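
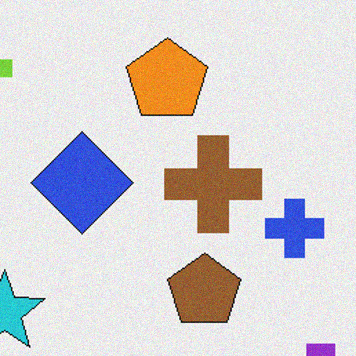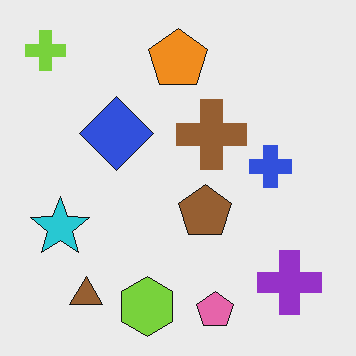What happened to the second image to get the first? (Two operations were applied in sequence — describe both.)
The first image is the second cropped slightly and scaled back up, then degraded with light additive noise.

The visible shapes are larger and the field of view is narrower; shapes near the original edges may be partly or wholly outside the frame — a crop-and-rescale. Random speckle covers the whole image, including the flat background.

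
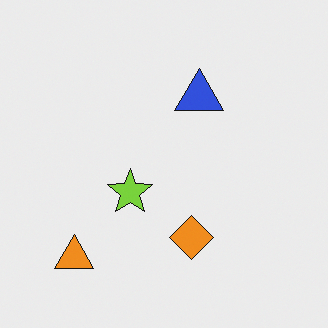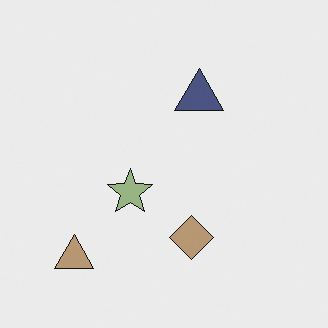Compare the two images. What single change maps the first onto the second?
It was made much more muted (saturation change).

All colors are more muted and greyish — a global saturation change.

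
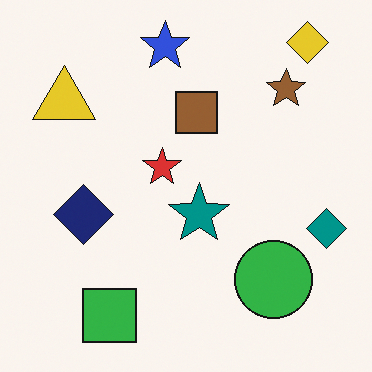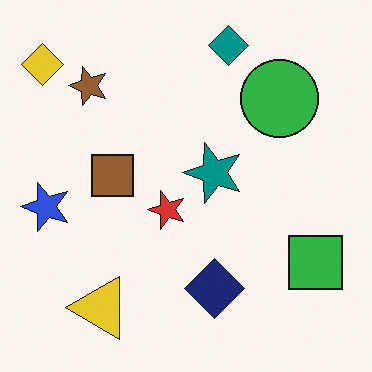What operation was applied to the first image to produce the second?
The second image is the first rotated 90° counter-clockwise.

The yellow diamond sits in the top-right of the first image and the top-left of the second — consistent with a whole-image 90° counter-clockwise rotation.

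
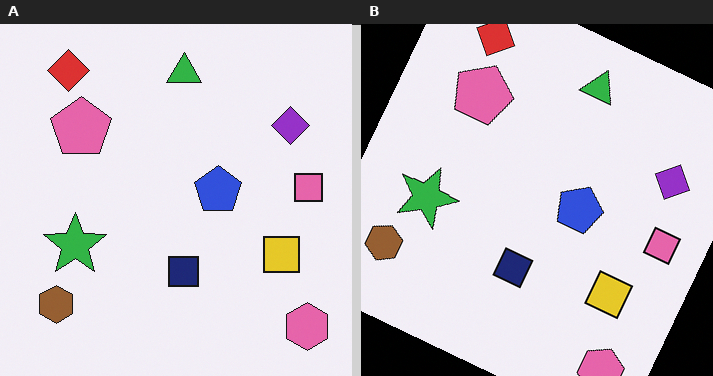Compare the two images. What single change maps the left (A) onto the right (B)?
It was rotated clockwise by a clearly visible amount.

Every shape is tilted by the same angle and the image corners show triangular fill wedges — a whole-image rotation by a non-right angle.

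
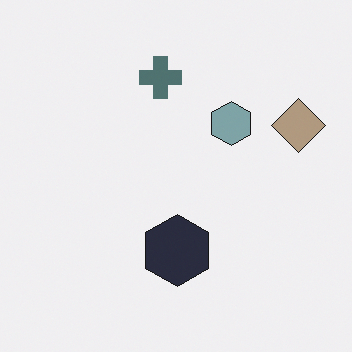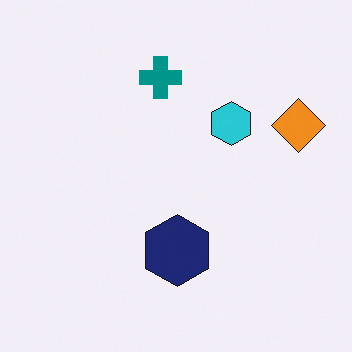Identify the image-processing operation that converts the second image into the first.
Heavily desaturated.

All colors are more muted and greyish — a global saturation change.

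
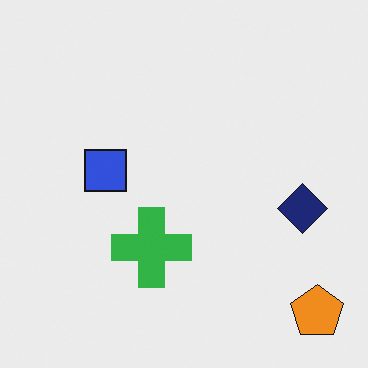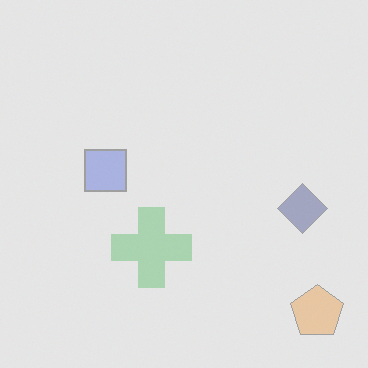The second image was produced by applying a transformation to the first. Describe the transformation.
The second image is the first given much lower contrast.

Tones are pushed toward mid-grey across the whole image — a global contrast change.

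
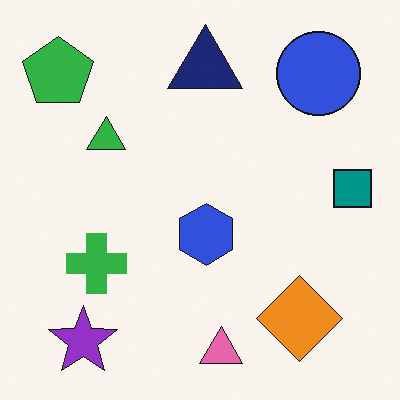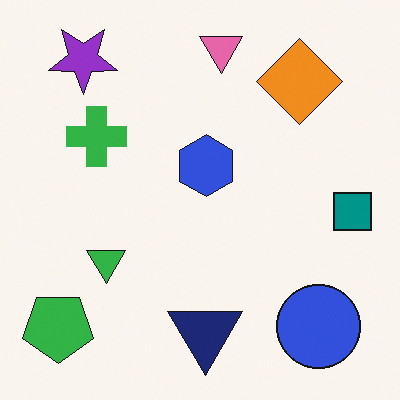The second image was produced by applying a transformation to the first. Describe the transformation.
This is the original image flipped vertically (top ↔ bottom).

The pink triangle is in the bottom of the first image and the top of the second — shapes on opposite sides of the horizontal midline have swapped in a mirror flip.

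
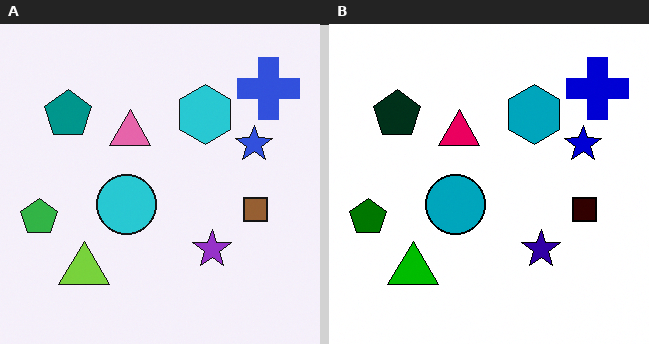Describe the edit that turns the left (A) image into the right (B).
The transformation is: boosted in contrast.

Tones are pushed away from mid-grey across the whole image — a global contrast change.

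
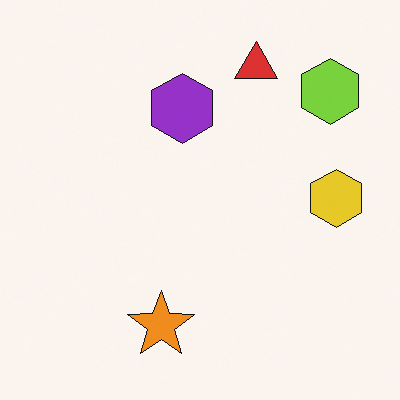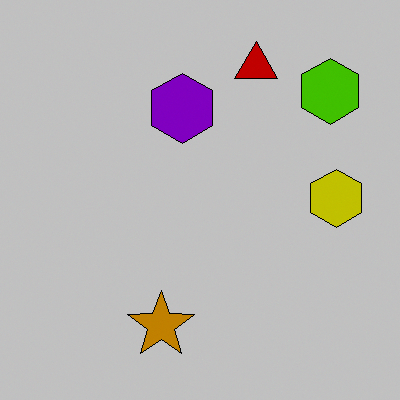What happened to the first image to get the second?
This is the original image heavily posterized to just a handful of flat colors.

Each flat color has snapped to a coarser quantized level — most visibly, the near-white background has dropped to a flat grey.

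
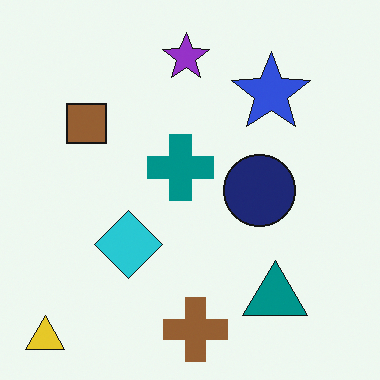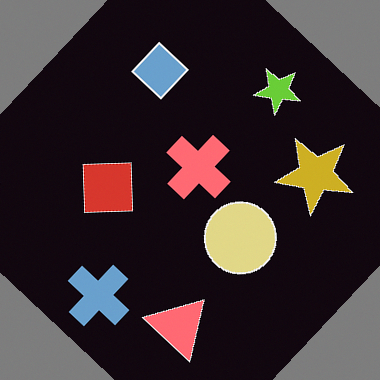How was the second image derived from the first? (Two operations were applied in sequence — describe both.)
This is the original image rotated clockwise by a large amount — several tens of degrees, then color-inverted (negative).

Every shape is tilted by the same angle and the image corners show triangular fill wedges — a whole-image rotation by a non-right angle. The light background has become dark and every shape's color is its complement — a photographic negative.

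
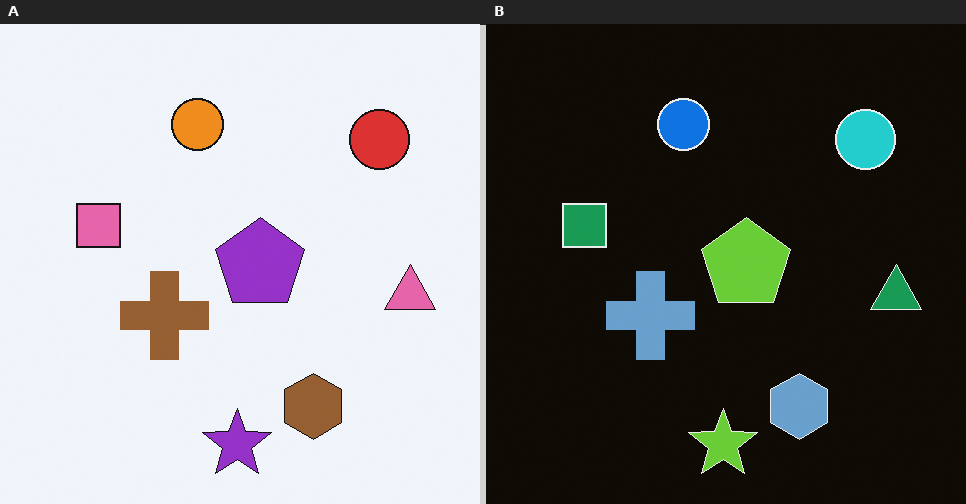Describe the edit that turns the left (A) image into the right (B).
The right (B) image is the left (A) color-inverted (negative).

The light background has become dark and every shape's color is its complement — a photographic negative.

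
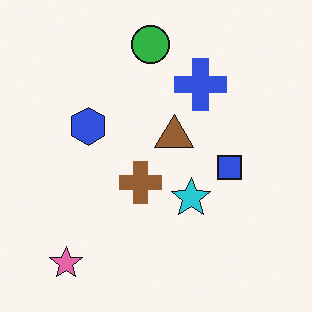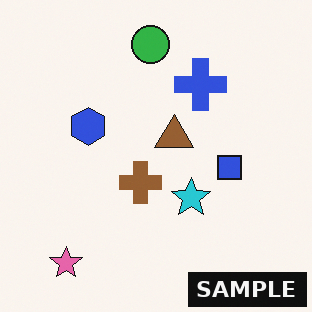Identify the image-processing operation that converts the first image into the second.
Watermarked with the text "SAMPLE" in the lower-right corner.

A dark label reading "SAMPLE" appears in the lower-right corner.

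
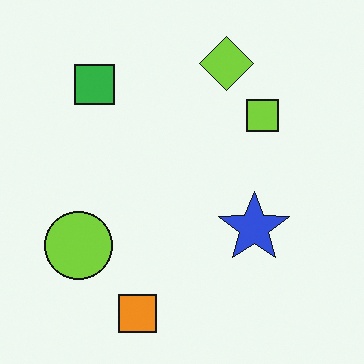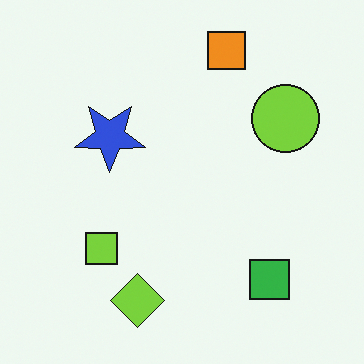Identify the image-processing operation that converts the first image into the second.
The transformation is: rotated 180°.

The orange square sits in the bottom of the first image and the top of the second — consistent with a whole-image 180° rotation.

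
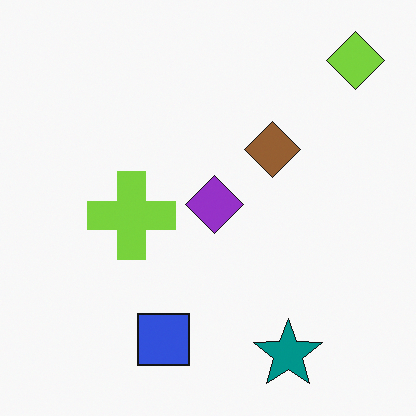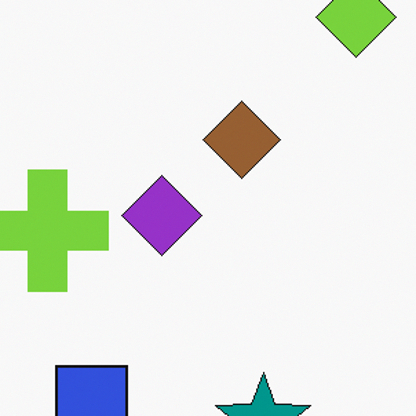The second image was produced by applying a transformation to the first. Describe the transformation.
It was cropped slightly and scaled back up.

The visible shapes are larger and the field of view is narrower; shapes near the original edges may be partly or wholly outside the frame — a crop-and-rescale.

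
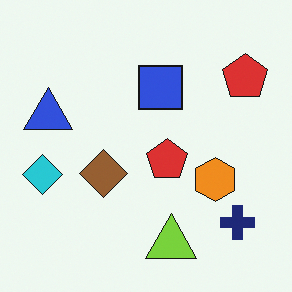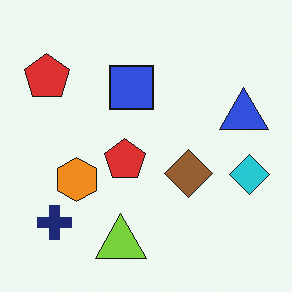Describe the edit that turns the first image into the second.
It was flipped horizontally (left ↔ right).

The cyan diamond is in the left of the first image and the right of the second — shapes on opposite sides of the vertical midline have swapped in a mirror flip.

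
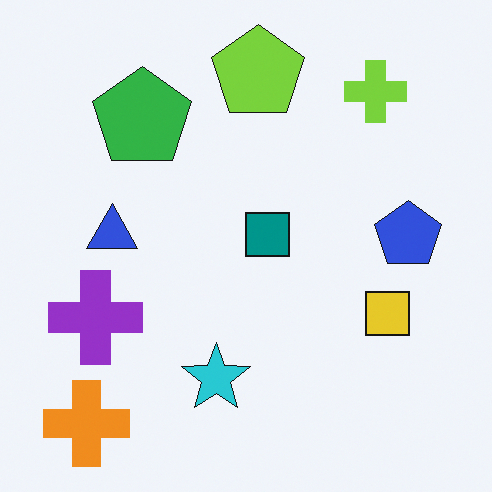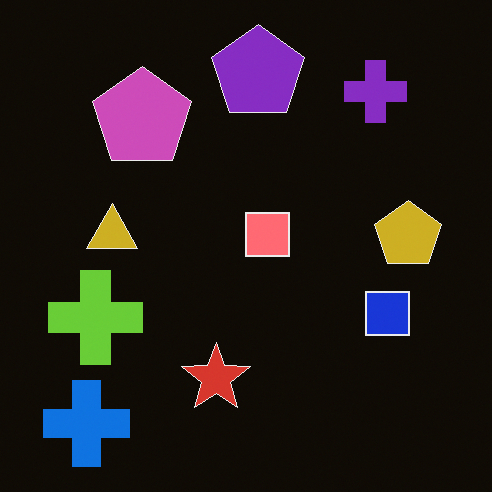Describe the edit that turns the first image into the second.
Color-inverted (negative).

The light background has become dark and every shape's color is its complement — a photographic negative.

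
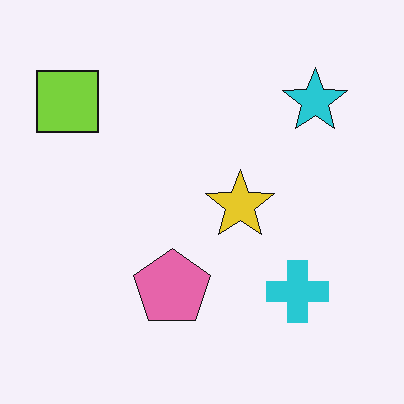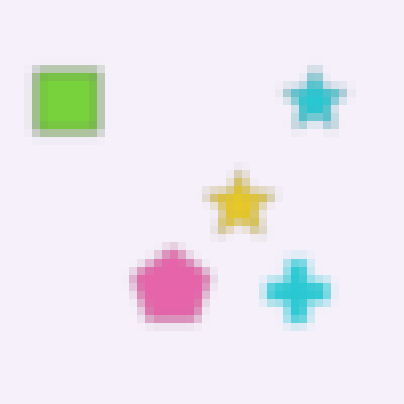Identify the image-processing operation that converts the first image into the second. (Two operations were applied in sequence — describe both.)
It was moderately blurred, then pixelated into visible square blocks.

Shape edges and outlines are uniformly softened across the whole image. Shapes are reduced to large square blocks; fine edges and outlines are lost — a downscale-then-upscale (mosaic) effect.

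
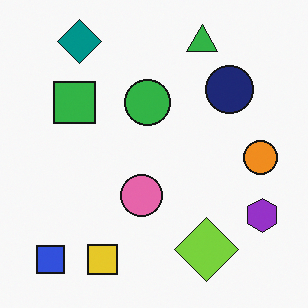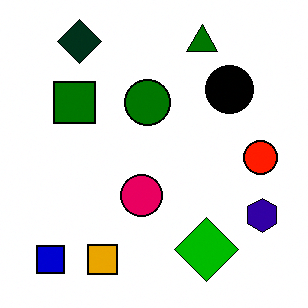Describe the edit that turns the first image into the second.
Given much higher contrast.

Tones are pushed away from mid-grey across the whole image — a global contrast change.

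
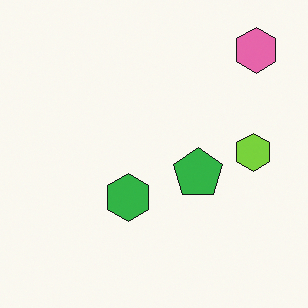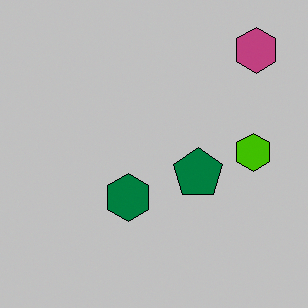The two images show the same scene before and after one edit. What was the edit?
The image was aggressively posterized.

Each flat color has snapped to a coarser quantized level — most visibly, the near-white background has dropped to a flat grey.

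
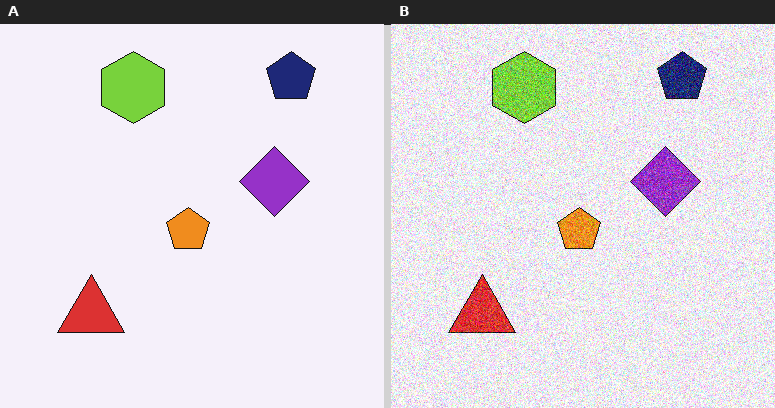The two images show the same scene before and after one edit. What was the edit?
Degraded with a thick layer of grain.

Random speckle covers the whole image, including the flat background.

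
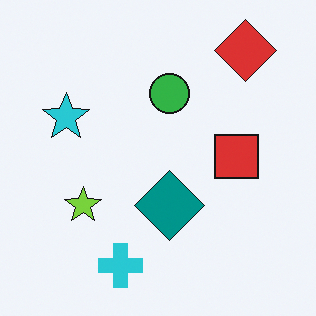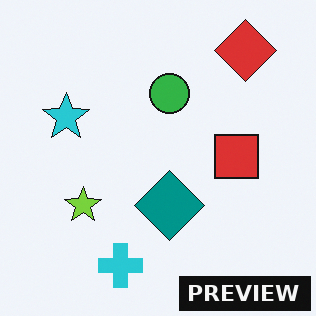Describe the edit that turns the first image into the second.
The second image is the first watermarked with the text "PREVIEW" in the lower-right corner.

A dark label reading "PREVIEW" appears in the lower-right corner.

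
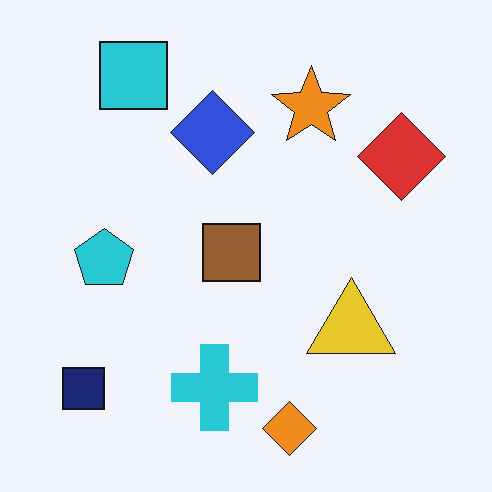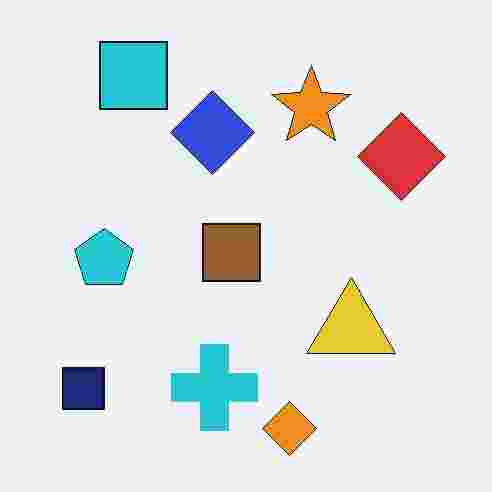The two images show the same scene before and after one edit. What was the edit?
This is the original image heavily JPEG-compressed with obvious blocking artifacts.

Blocky 8×8 compression artifacts appear around shape edges and the flat background shows ringing — characteristic JPEG degradation.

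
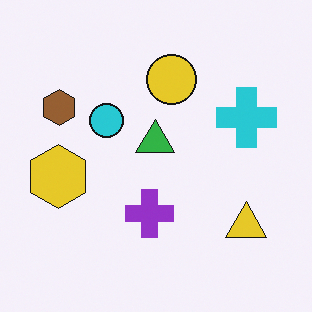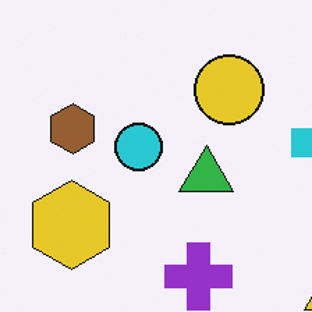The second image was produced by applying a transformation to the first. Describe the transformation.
The transformation is: cropped slightly and scaled back up.

The visible shapes are larger and the field of view is narrower; shapes near the original edges may be partly or wholly outside the frame — a crop-and-rescale.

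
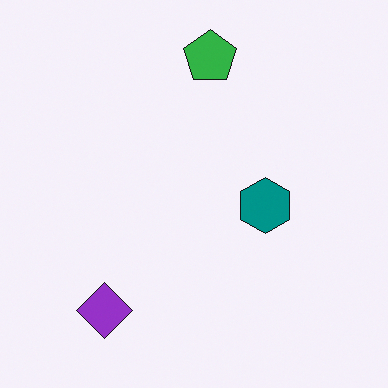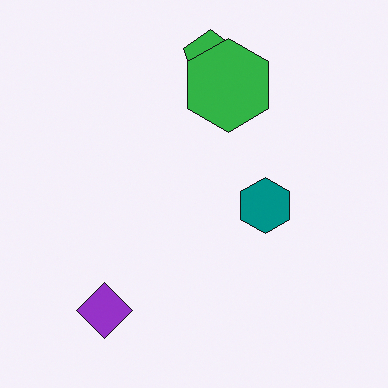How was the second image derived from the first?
Overlaid with an additional green hexagon.

A green hexagon appears in the second image that is absent from the first.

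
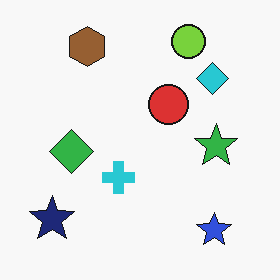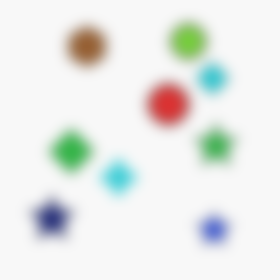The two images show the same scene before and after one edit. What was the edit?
The second image is the first heavily blurred.

Shape edges and outlines are uniformly softened across the whole image.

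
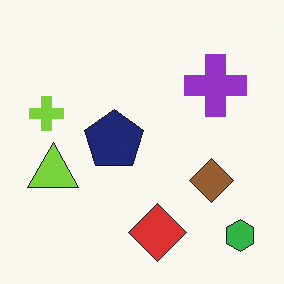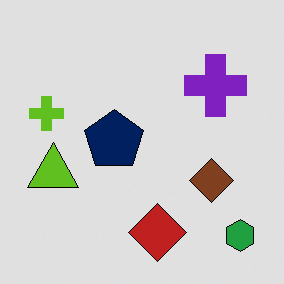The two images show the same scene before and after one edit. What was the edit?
This is the original image posterized to a reduced palette.

Each flat color has snapped to a coarser quantized level — most visibly, the near-white background has dropped to a flat grey.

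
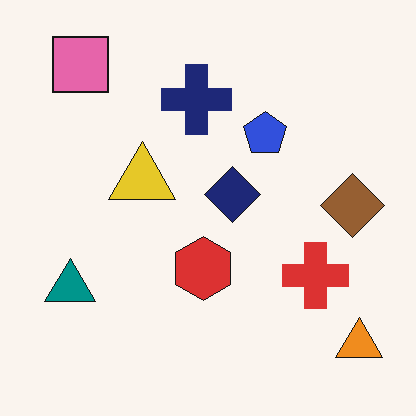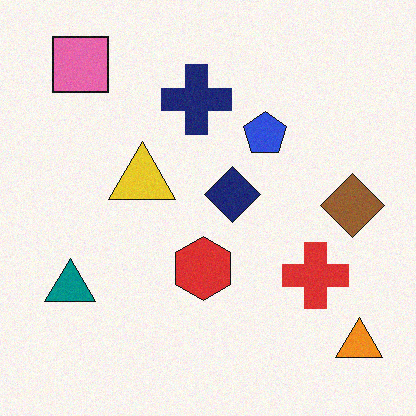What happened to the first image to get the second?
Degraded with a light layer of grain.

Random speckle covers the whole image, including the flat background.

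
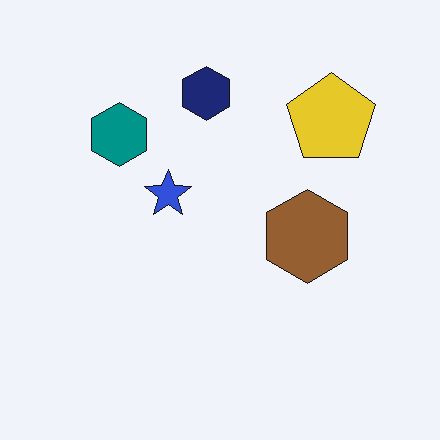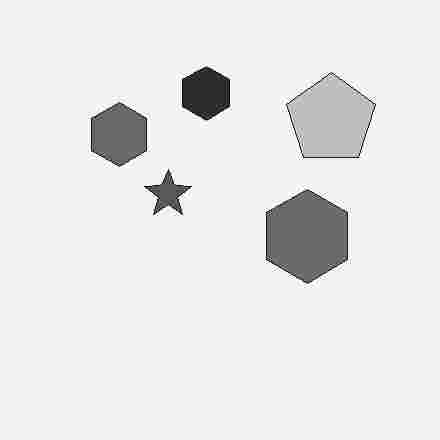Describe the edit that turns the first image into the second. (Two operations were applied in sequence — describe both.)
It was converted to grayscale, then degraded with heavy JPEG compression.

All color is removed — every shape is now a shade of grey. Blocky 8×8 compression artifacts appear around shape edges and the flat background shows ringing — characteristic JPEG degradation.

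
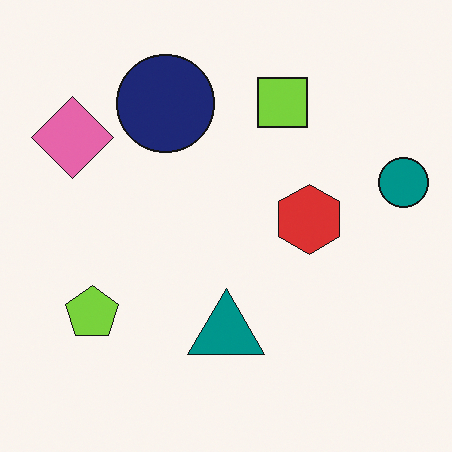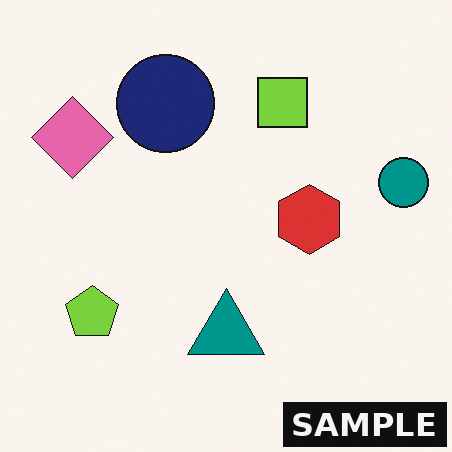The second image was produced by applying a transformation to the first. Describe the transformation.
It was watermarked with the text "SAMPLE" in the lower-right corner.

A dark label reading "SAMPLE" appears in the lower-right corner.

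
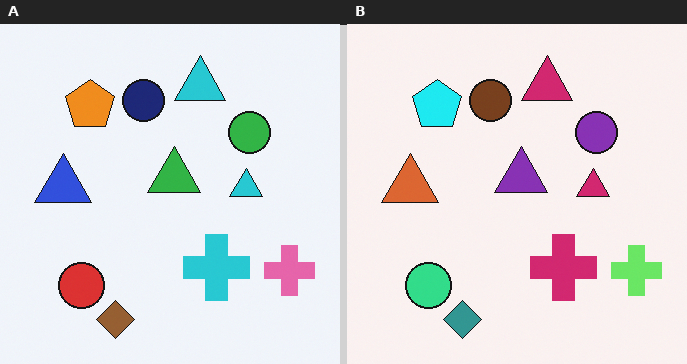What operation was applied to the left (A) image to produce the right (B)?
Hue-shifted noticeably.

Every shape's color has rotated by the same amount around the hue wheel — a uniform hue shift.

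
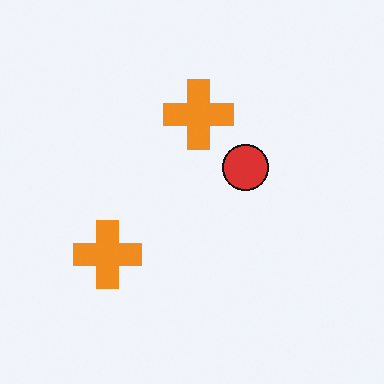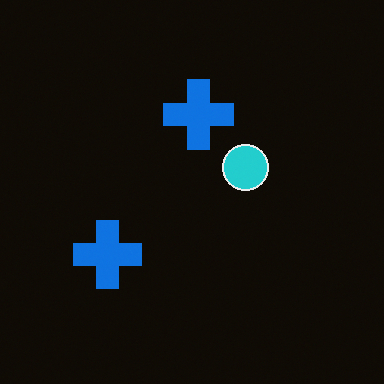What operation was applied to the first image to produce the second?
The second image is the first color-inverted (negative).

The light background has become dark and every shape's color is its complement — a photographic negative.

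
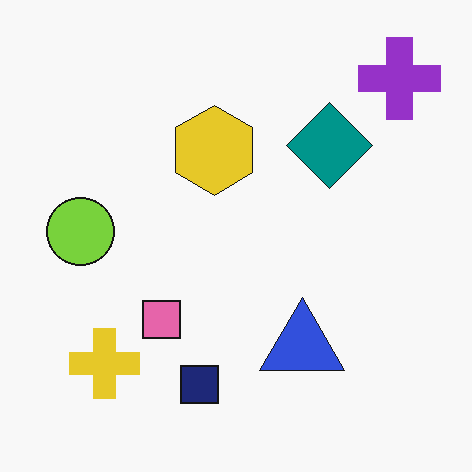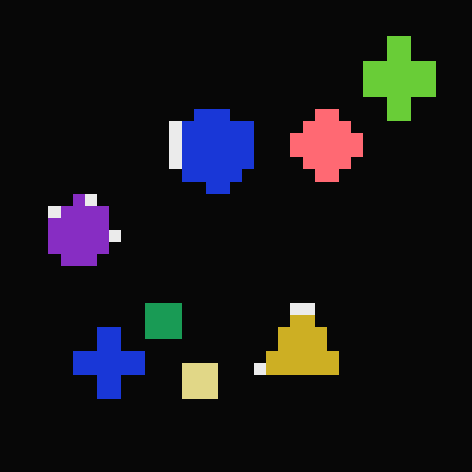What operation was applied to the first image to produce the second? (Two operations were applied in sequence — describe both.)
The second image is the first color-inverted (negative), then heavily pixelated into large blocks.

The light background has become dark and every shape's color is its complement — a photographic negative. Shapes are reduced to large square blocks; fine edges and outlines are lost — a downscale-then-upscale (mosaic) effect.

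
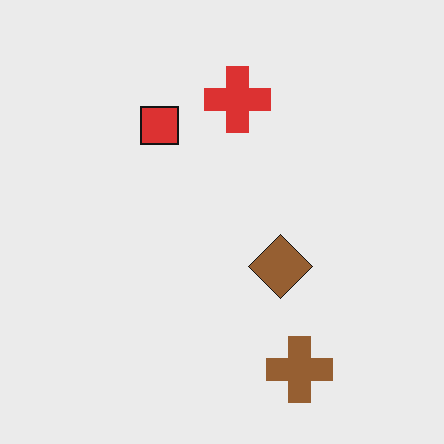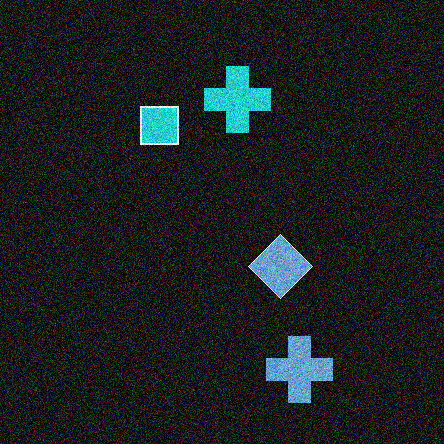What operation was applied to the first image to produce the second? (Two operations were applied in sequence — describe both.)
This is the original image color-inverted (negative), then degraded with strong gaussian noise.

The light background has become dark and every shape's color is its complement — a photographic negative. Random speckle covers the whole image, including the flat background.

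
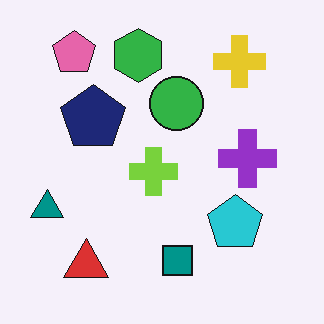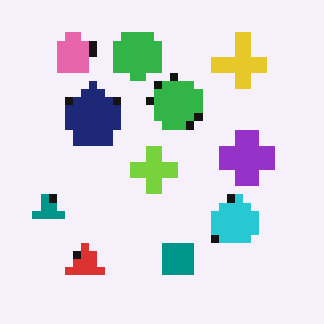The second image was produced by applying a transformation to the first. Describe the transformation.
This is the original image pixelated into visible square blocks.

Shapes are reduced to large square blocks; fine edges and outlines are lost — a downscale-then-upscale (mosaic) effect.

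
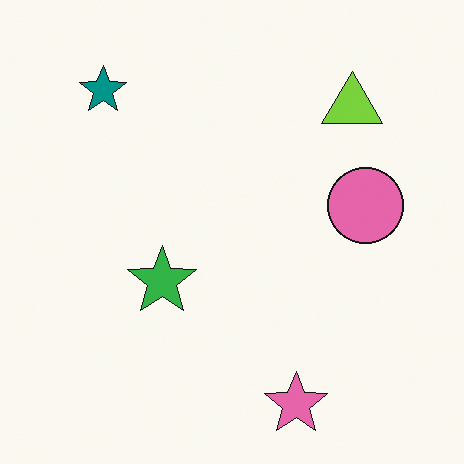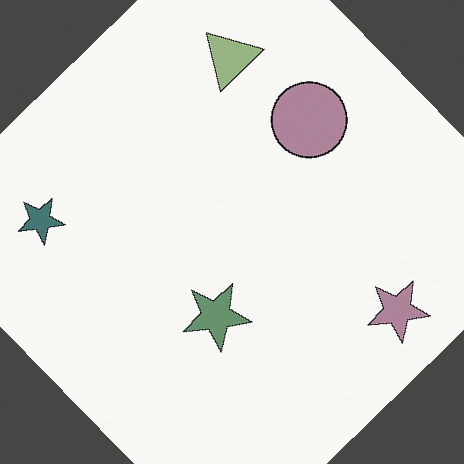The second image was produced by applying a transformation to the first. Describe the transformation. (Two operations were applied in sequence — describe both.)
This is the original image rotated counter-clockwise by a large amount — several tens of degrees, then heavily desaturated.

Every shape is tilted by the same angle and the image corners show triangular fill wedges — a whole-image rotation by a non-right angle. All colors are more muted and greyish — a global saturation change.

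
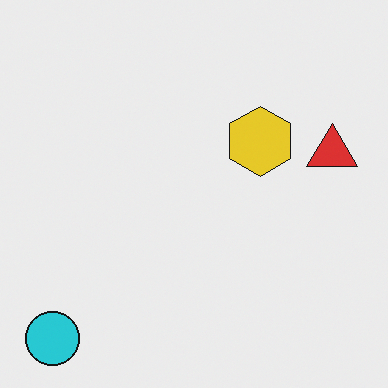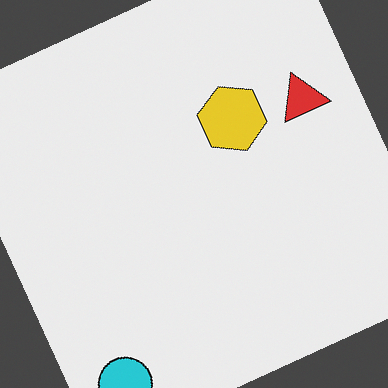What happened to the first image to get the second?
Rotated counter-clockwise by a clearly visible amount.

Every shape is tilted by the same angle and the image corners show triangular fill wedges — a whole-image rotation by a non-right angle.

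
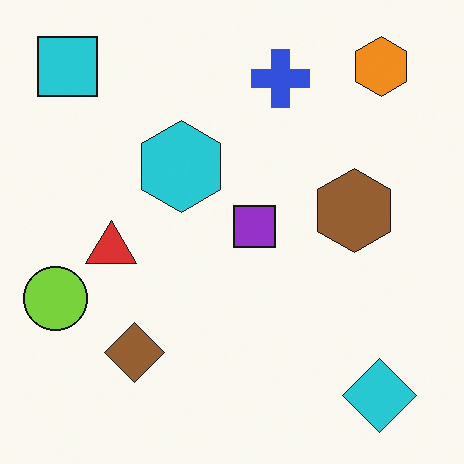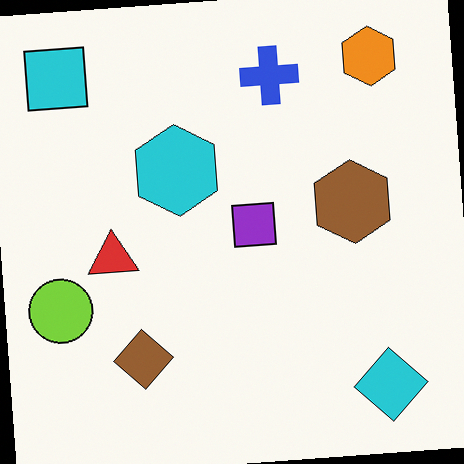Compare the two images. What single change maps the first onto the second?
The second image is the first rotated counter-clockwise by a few degrees.

Every shape is tilted by the same angle and the image corners show triangular fill wedges — a whole-image rotation by a non-right angle.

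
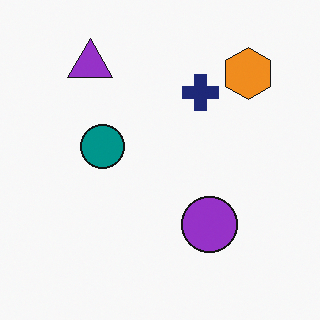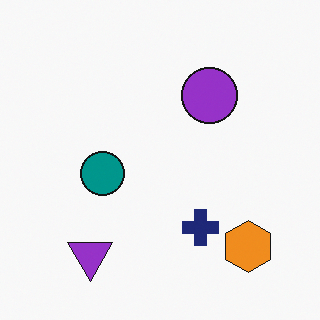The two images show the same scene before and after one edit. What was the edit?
This is the original image flipped vertically (top ↔ bottom).

The purple triangle is in the top-left of the first image and the bottom-left of the second — shapes on opposite sides of the horizontal midline have swapped in a mirror flip.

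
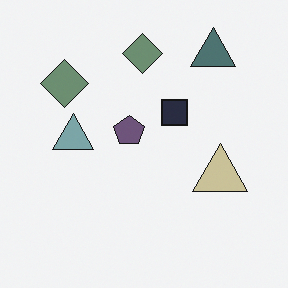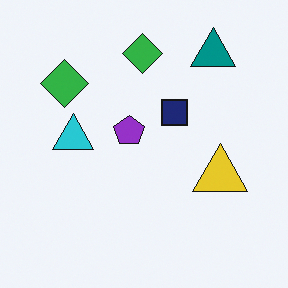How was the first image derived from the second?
Made much more muted (saturation change).

All colors are more muted and greyish — a global saturation change.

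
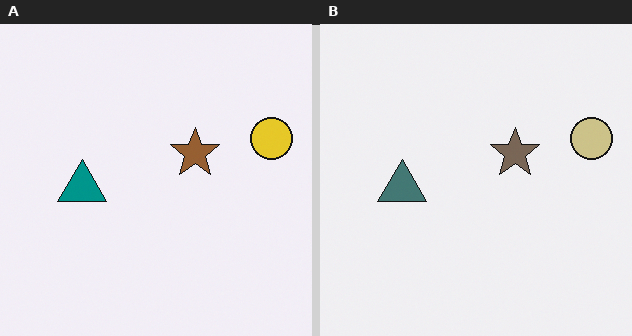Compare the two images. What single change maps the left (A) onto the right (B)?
It was made much more muted (saturation change).

All colors are more muted and greyish — a global saturation change.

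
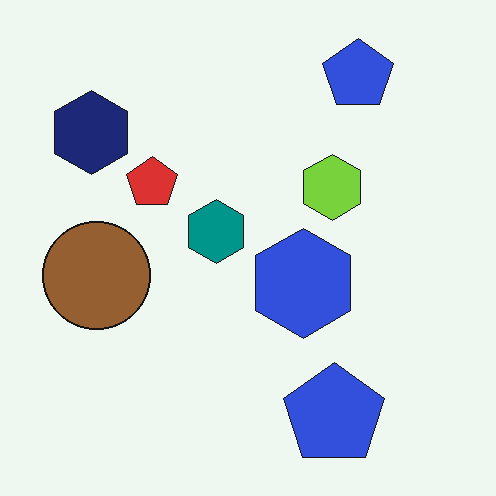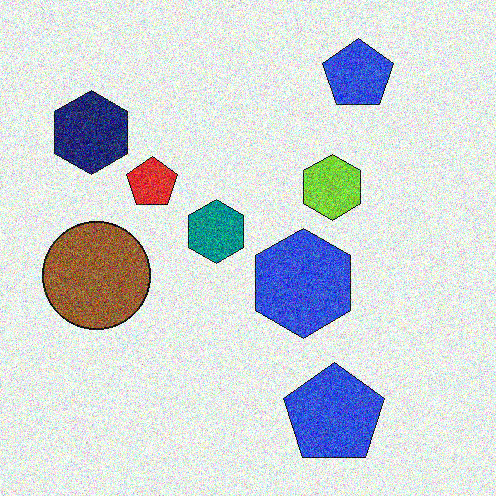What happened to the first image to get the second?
Degraded with strong gaussian noise.

Random speckle covers the whole image, including the flat background.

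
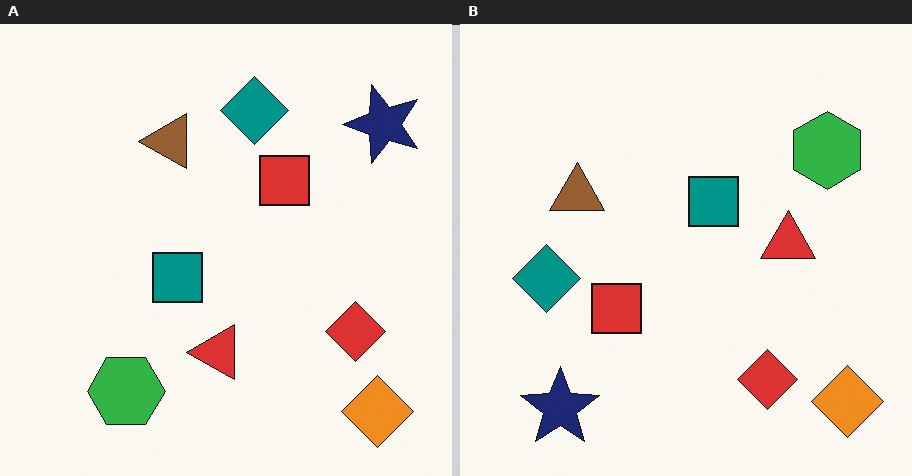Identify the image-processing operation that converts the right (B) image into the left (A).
The transformation is: transposed (reflected across the top-left ↔ bottom-right diagonal).

Shapes have swapped their row and column positions — what was in the top-right is now in the bottom-left — a diagonal reflection.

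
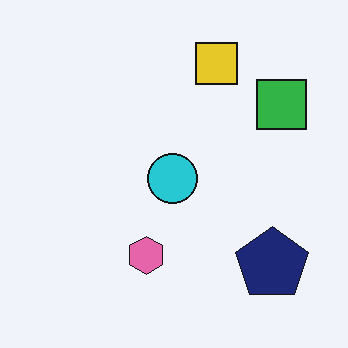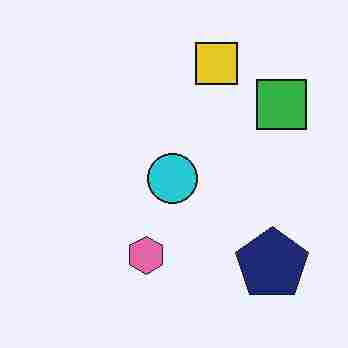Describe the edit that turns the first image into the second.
The transformation is: degraded with heavy JPEG compression.

Blocky 8×8 compression artifacts appear around shape edges and the flat background shows ringing — characteristic JPEG degradation.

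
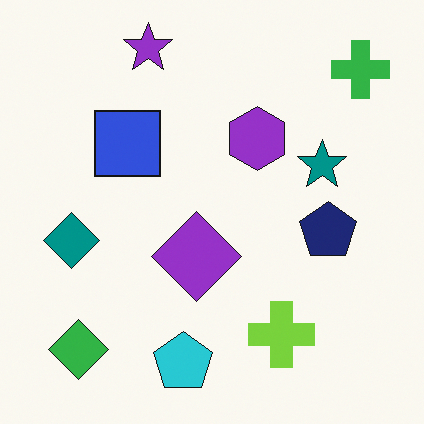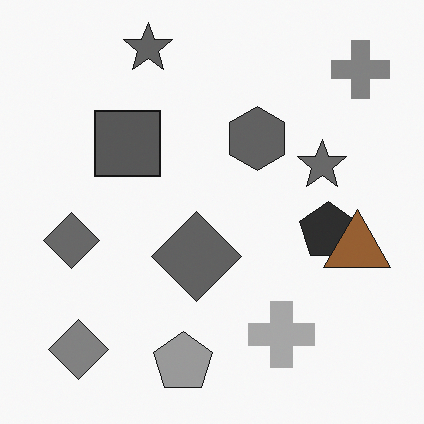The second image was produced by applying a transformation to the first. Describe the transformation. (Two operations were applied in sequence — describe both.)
It was converted to grayscale, then overlaid with an additional brown triangle.

All color is removed — every shape is now a shade of grey. A brown triangle appears in the second image that is absent from the first.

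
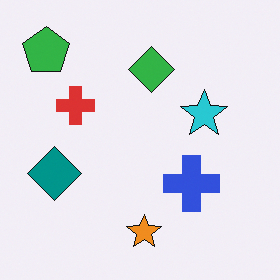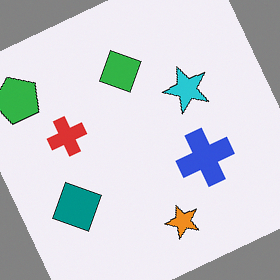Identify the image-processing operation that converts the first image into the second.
The transformation is: rotated counter-clockwise by a clearly visible amount.

Every shape is tilted by the same angle and the image corners show triangular fill wedges — a whole-image rotation by a non-right angle.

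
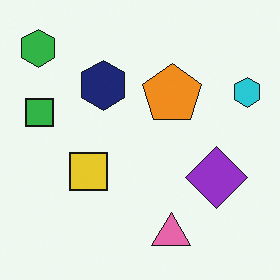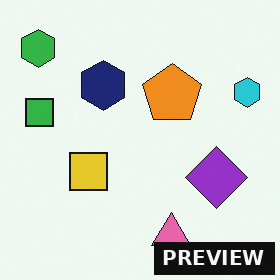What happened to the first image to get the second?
The image was watermarked with the text "PREVIEW" in the lower-right corner.

A dark label reading "PREVIEW" appears in the lower-right corner.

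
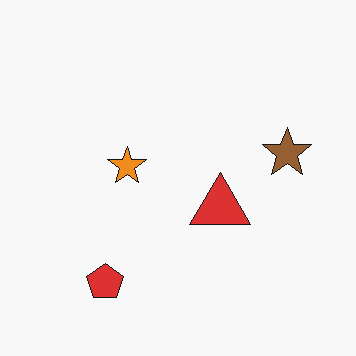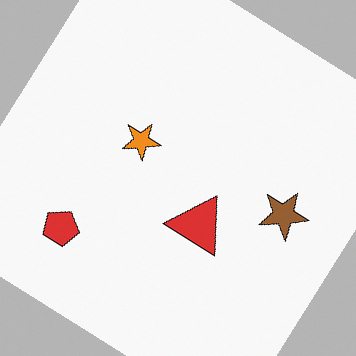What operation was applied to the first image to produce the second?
This is the original image rotated clockwise by a large amount — several tens of degrees.

Every shape is tilted by the same angle and the image corners show triangular fill wedges — a whole-image rotation by a non-right angle.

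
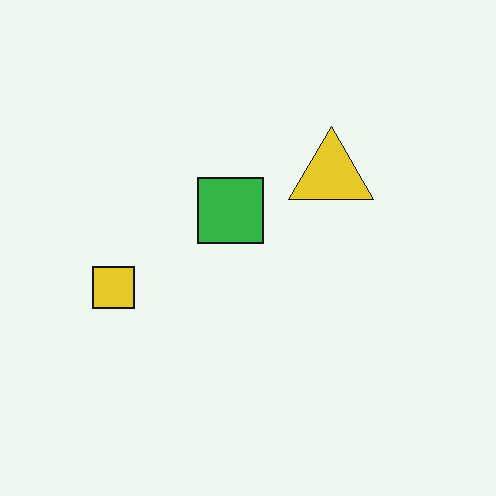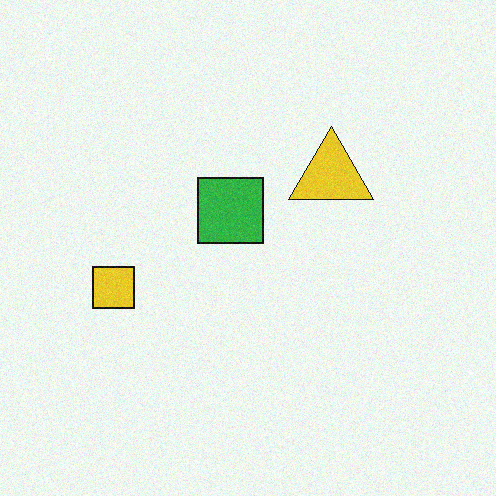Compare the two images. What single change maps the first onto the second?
It was degraded with subtle gaussian noise.

Random speckle covers the whole image, including the flat background.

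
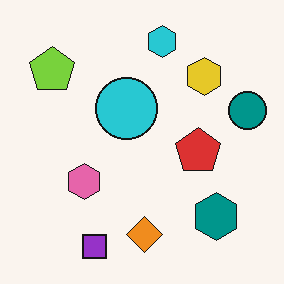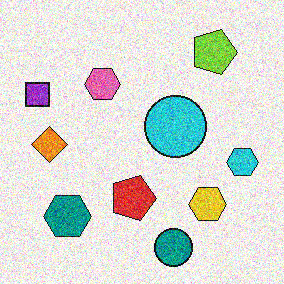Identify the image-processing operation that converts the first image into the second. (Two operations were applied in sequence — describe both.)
The image was rotated 90° clockwise, then degraded with heavy additive noise.

The lime pentagon sits in the top-left of the first image and the top-right of the second — consistent with a whole-image 90° clockwise rotation. Random speckle covers the whole image, including the flat background.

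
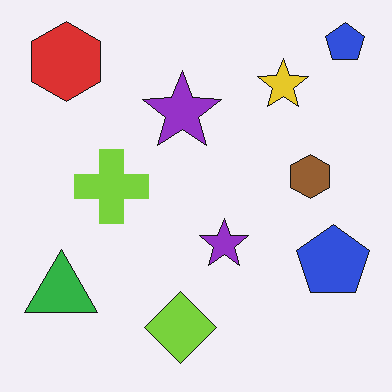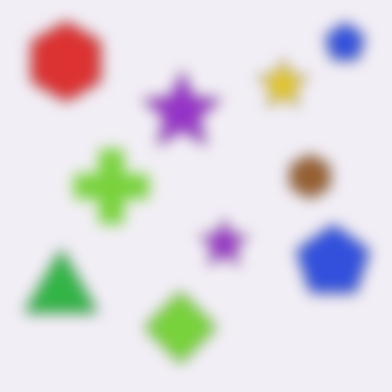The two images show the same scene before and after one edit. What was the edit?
It was heavily blurred.

Shape edges and outlines are uniformly softened across the whole image.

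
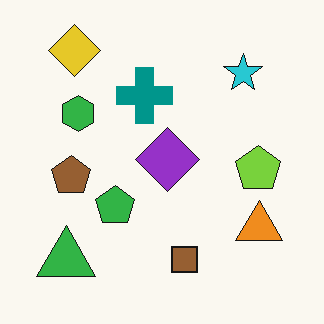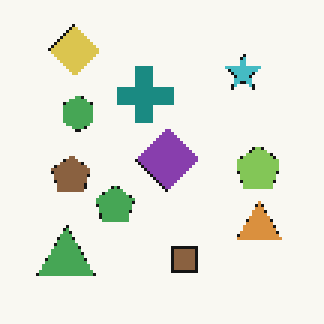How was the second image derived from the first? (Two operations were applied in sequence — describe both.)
Slightly desaturated, then mildly pixelated.

All colors are more muted and greyish — a global saturation change. Shapes are reduced to large square blocks; fine edges and outlines are lost — a downscale-then-upscale (mosaic) effect.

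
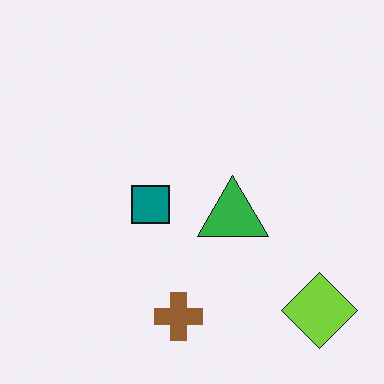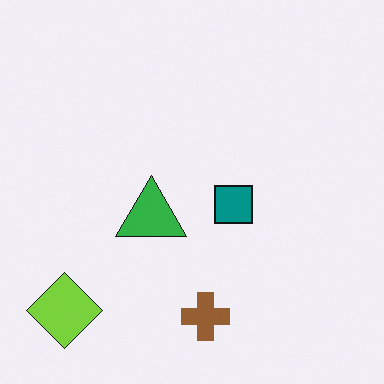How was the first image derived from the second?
This is the original image flipped horizontally (left ↔ right).

The lime diamond is in the bottom-left of the second image and the bottom-right of the first — shapes on opposite sides of the vertical midline have swapped in a mirror flip.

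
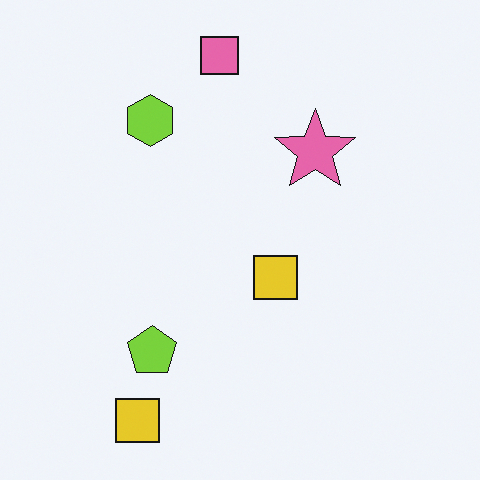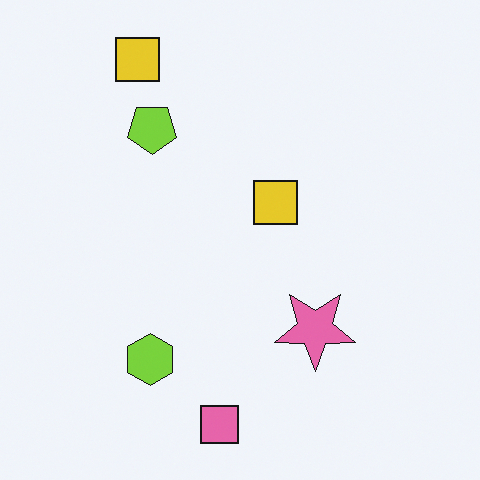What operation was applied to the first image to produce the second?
The image was flipped vertically (top ↔ bottom).

The pink square is in the top of the first image and the bottom of the second — shapes on opposite sides of the horizontal midline have swapped in a mirror flip.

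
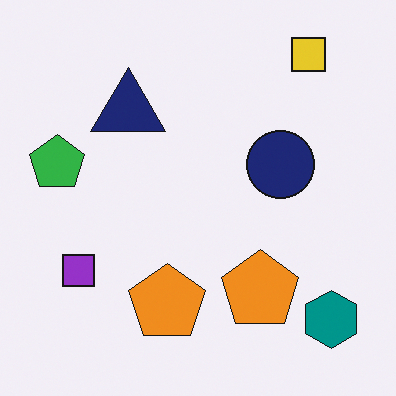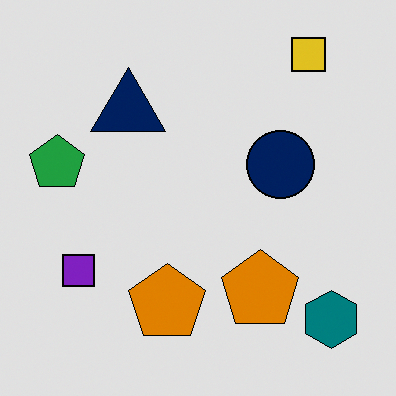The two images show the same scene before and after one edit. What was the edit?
This is the original image moderately posterized.

Each flat color has snapped to a coarser quantized level — most visibly, the near-white background has dropped to a flat grey.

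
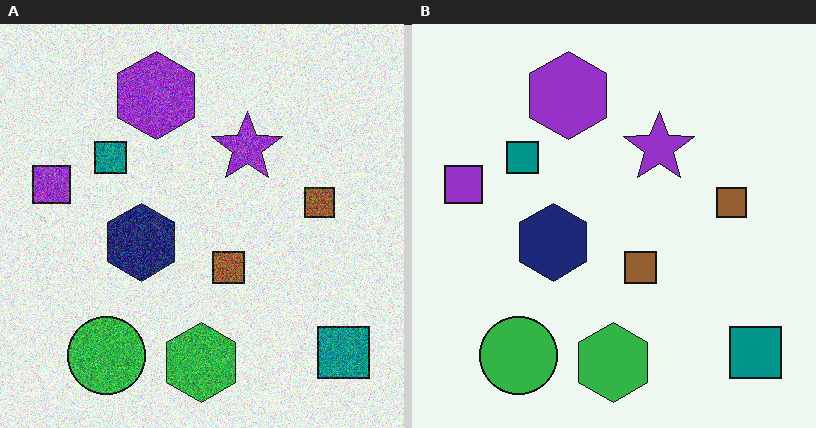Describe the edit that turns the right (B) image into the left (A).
Degraded with a thick layer of grain.

Random speckle covers the whole image, including the flat background.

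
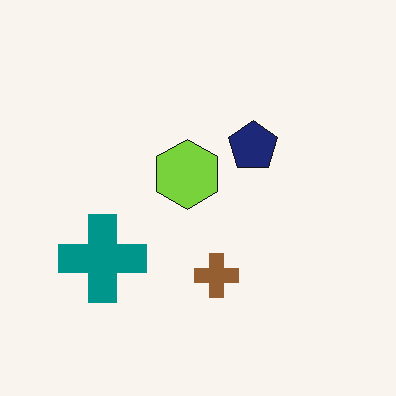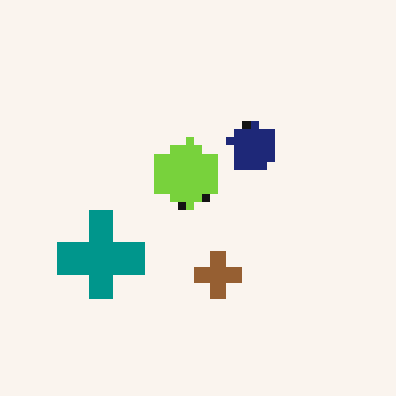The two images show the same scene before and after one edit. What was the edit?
It was pixelated into visible square blocks.

Shapes are reduced to large square blocks; fine edges and outlines are lost — a downscale-then-upscale (mosaic) effect.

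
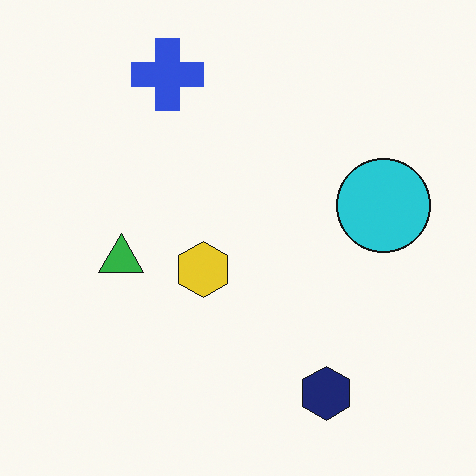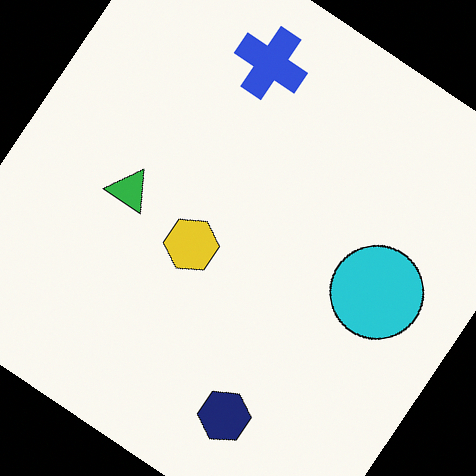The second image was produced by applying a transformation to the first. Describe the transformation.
It was rotated clockwise by a large amount — several tens of degrees.

Every shape is tilted by the same angle and the image corners show triangular fill wedges — a whole-image rotation by a non-right angle.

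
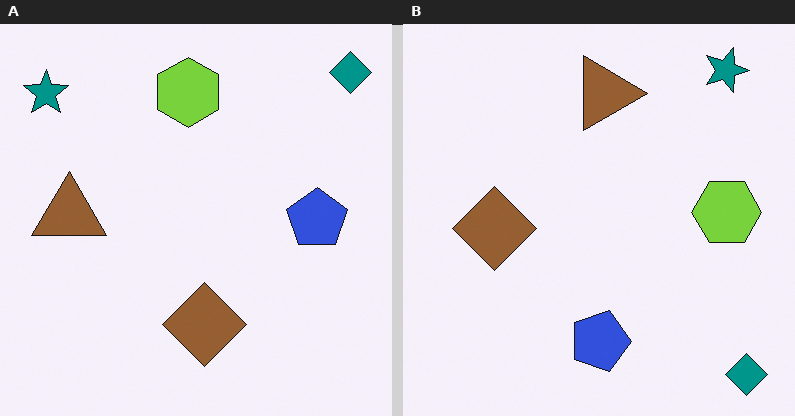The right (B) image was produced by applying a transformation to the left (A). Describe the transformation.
The image was rotated 90° clockwise.

The teal diamond sits in the top-right of the left (A) image and the bottom-right of the right (B) — consistent with a whole-image 90° clockwise rotation.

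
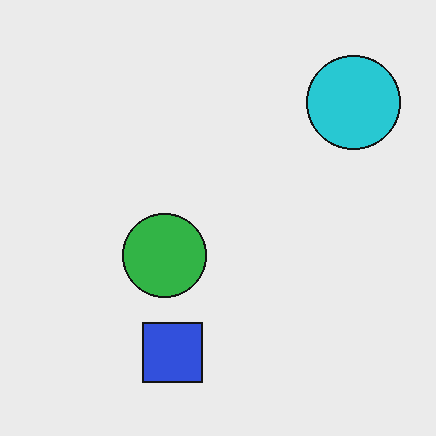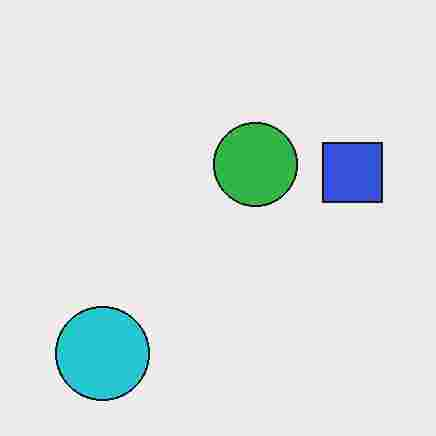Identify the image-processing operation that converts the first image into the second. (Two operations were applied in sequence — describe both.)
The transformation is: transposed (reflected across the top-left ↔ bottom-right diagonal), then degraded with heavy JPEG compression.

Shapes have swapped their row and column positions — what was in the top-right is now in the bottom-left — a diagonal reflection. Blocky 8×8 compression artifacts appear around shape edges and the flat background shows ringing — characteristic JPEG degradation.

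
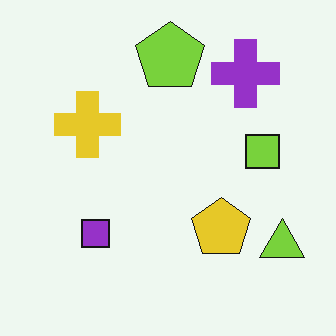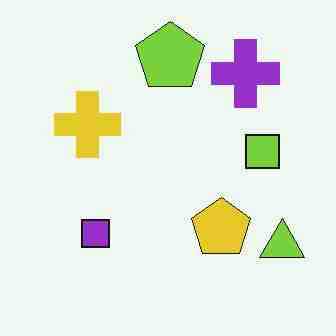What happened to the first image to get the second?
The transformation is: degraded with heavy JPEG compression.

Blocky 8×8 compression artifacts appear around shape edges and the flat background shows ringing — characteristic JPEG degradation.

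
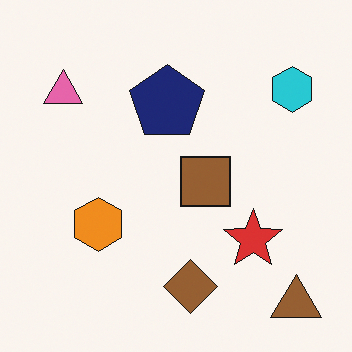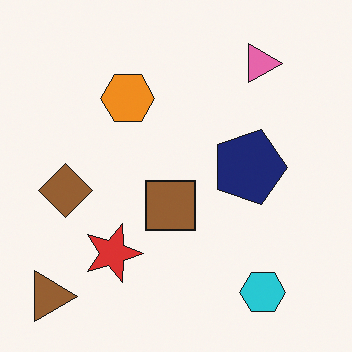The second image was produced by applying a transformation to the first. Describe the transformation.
This is the original image rotated 90° clockwise.

The brown triangle sits in the bottom-right of the first image and the bottom-left of the second — consistent with a whole-image 90° clockwise rotation.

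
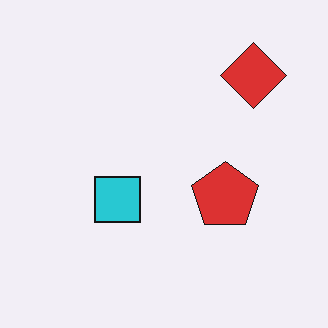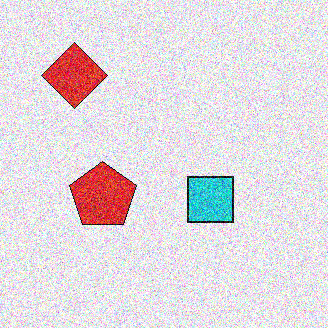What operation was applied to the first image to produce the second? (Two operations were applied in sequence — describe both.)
It was degraded with a thick layer of grain, then flipped horizontally (left ↔ right).

Random speckle covers the whole image, including the flat background. The red diamond is in the top-right of the first image and the top-left of the second — shapes on opposite sides of the vertical midline have swapped in a mirror flip.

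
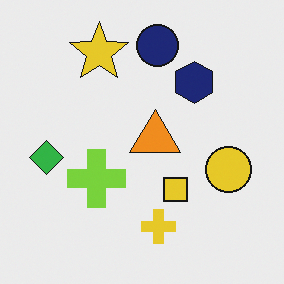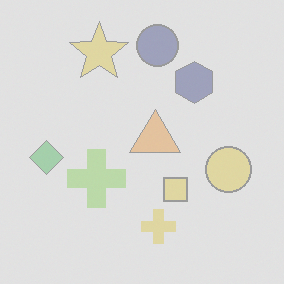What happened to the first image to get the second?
The second image is the first given much lower contrast.

Tones are pushed toward mid-grey across the whole image — a global contrast change.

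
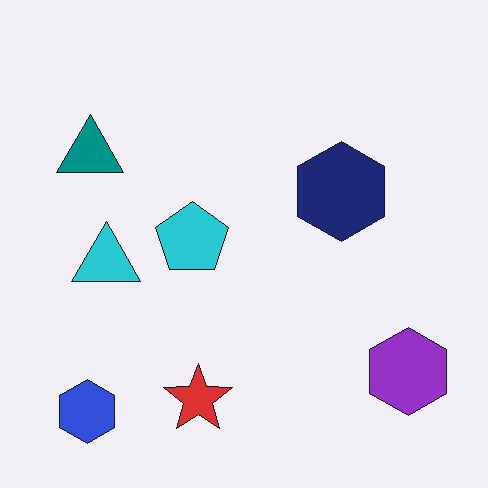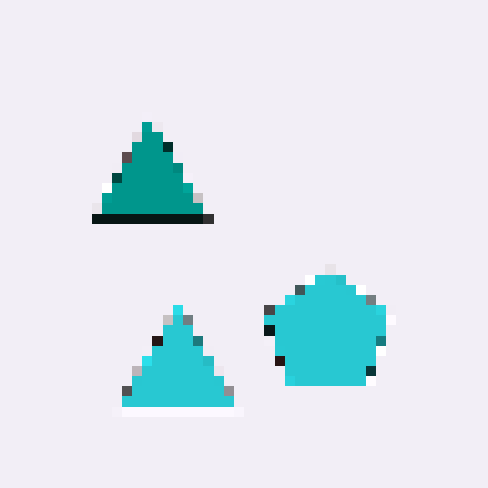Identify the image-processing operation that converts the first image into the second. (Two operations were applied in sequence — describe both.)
The image was cropped tightly and scaled back up, then heavily pixelated into large blocks.

The visible shapes are larger and the field of view is narrower; shapes near the original edges may be partly or wholly outside the frame — a crop-and-rescale. Shapes are reduced to large square blocks; fine edges and outlines are lost — a downscale-then-upscale (mosaic) effect.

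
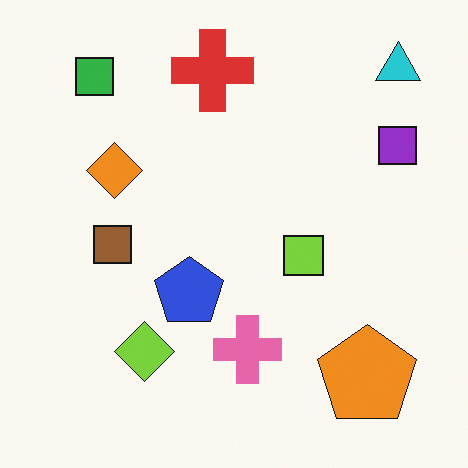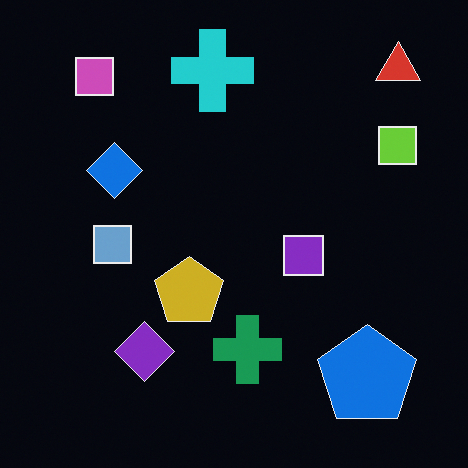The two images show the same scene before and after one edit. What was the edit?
This is the original image color-inverted (negative).

The light background has become dark and every shape's color is its complement — a photographic negative.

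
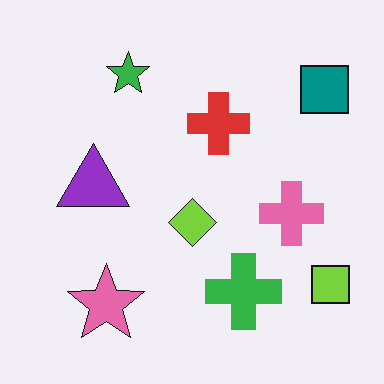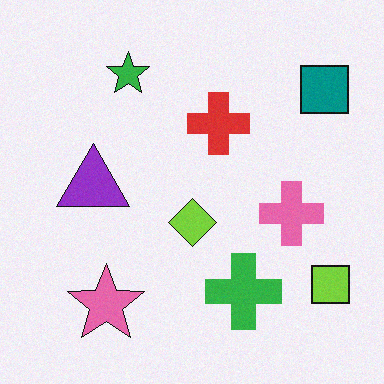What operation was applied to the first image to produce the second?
The second image is the first degraded with a light layer of grain.

Random speckle covers the whole image, including the flat background.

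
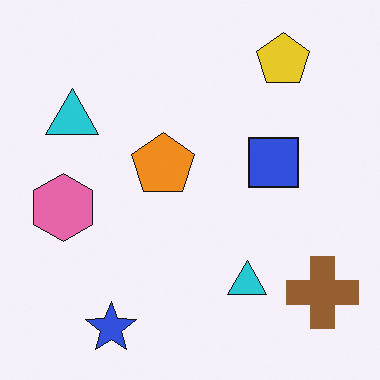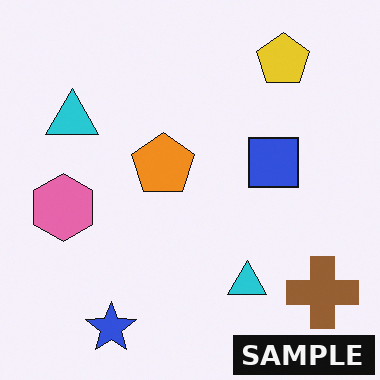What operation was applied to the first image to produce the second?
The second image is the first watermarked with the text "SAMPLE" in the lower-right corner.

A dark label reading "SAMPLE" appears in the lower-right corner.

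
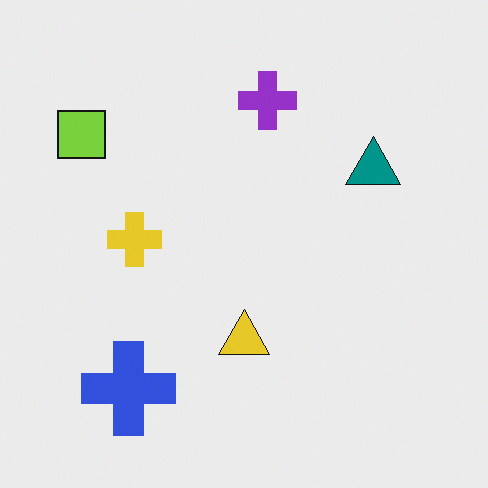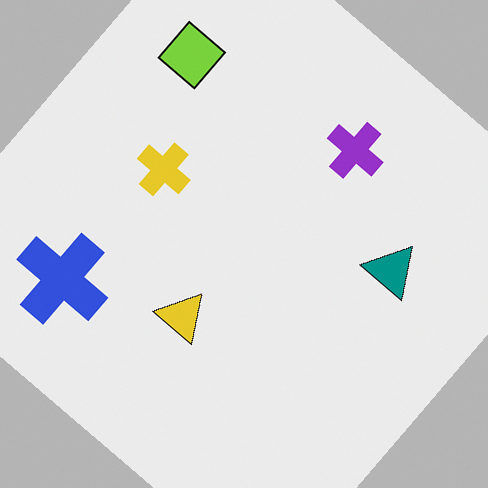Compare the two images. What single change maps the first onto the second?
The transformation is: rotated clockwise by a large amount — several tens of degrees.

Every shape is tilted by the same angle and the image corners show triangular fill wedges — a whole-image rotation by a non-right angle.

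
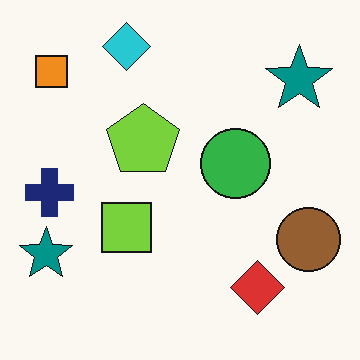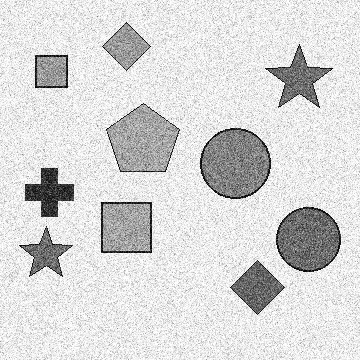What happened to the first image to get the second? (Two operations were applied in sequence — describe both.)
The image was degraded with a thick layer of grain, then converted to grayscale.

Random speckle covers the whole image, including the flat background. All color is removed — every shape is now a shade of grey.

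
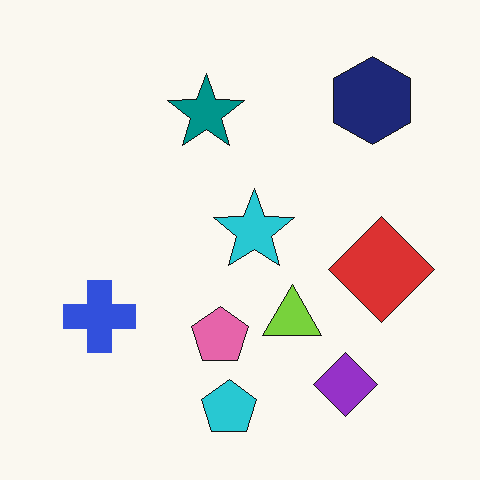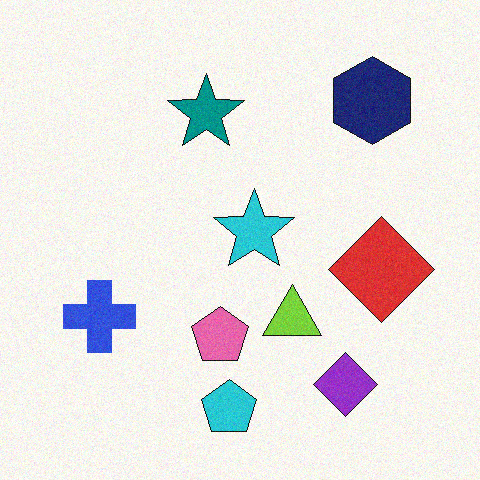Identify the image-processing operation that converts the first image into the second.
Degraded with a light layer of grain.

Random speckle covers the whole image, including the flat background.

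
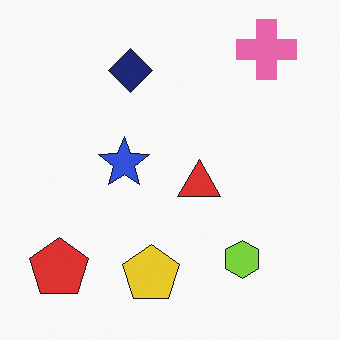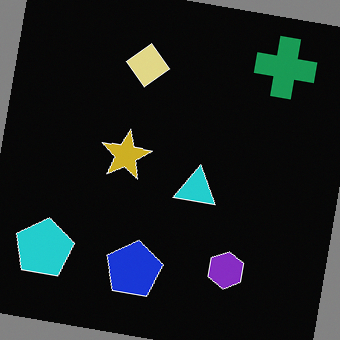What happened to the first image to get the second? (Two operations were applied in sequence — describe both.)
Color-inverted (negative), then rotated clockwise by a few degrees.

The light background has become dark and every shape's color is its complement — a photographic negative. Every shape is tilted by the same angle and the image corners show triangular fill wedges — a whole-image rotation by a non-right angle.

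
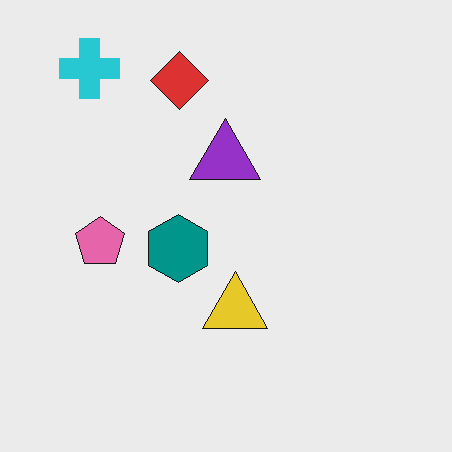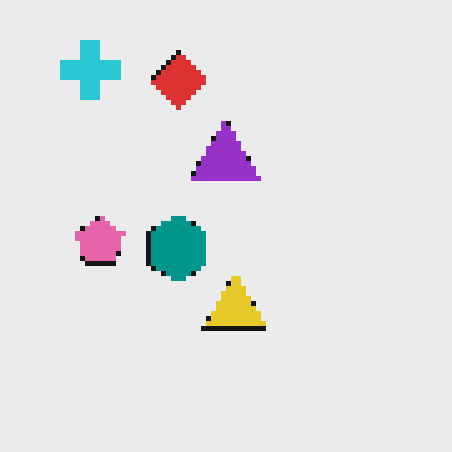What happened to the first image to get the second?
Mildly pixelated.

Shapes are reduced to large square blocks; fine edges and outlines are lost — a downscale-then-upscale (mosaic) effect.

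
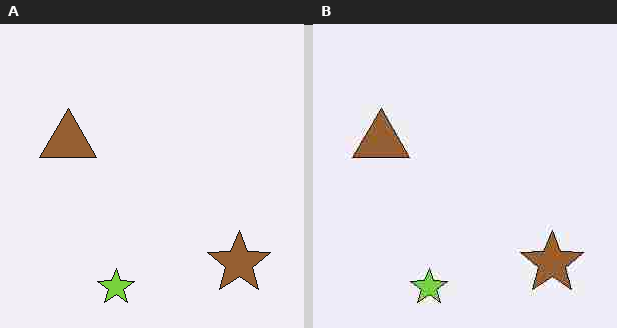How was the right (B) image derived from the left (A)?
Degraded with heavy JPEG compression.

Blocky 8×8 compression artifacts appear around shape edges and the flat background shows ringing — characteristic JPEG degradation.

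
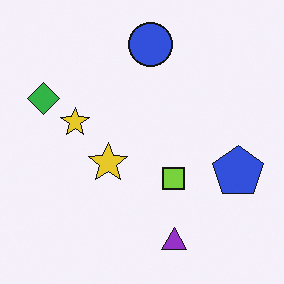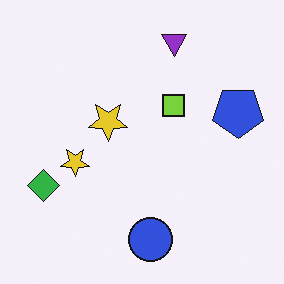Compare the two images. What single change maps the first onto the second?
This is the original image flipped vertically (top ↔ bottom).

The purple triangle is in the bottom of the first image and the top of the second — shapes on opposite sides of the horizontal midline have swapped in a mirror flip.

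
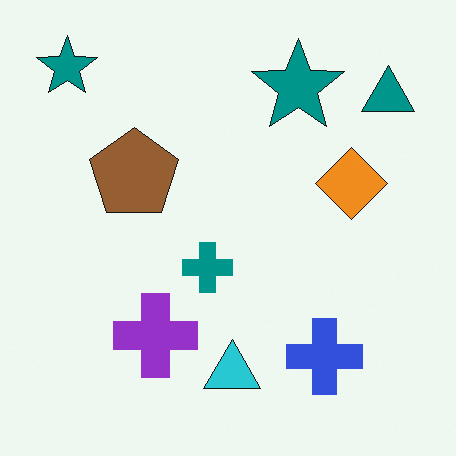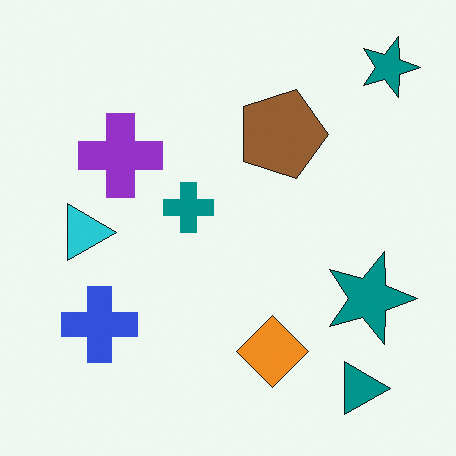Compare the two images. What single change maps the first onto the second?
It was rotated 90° clockwise.

The teal triangle sits in the top-right of the first image and the bottom-right of the second — consistent with a whole-image 90° clockwise rotation.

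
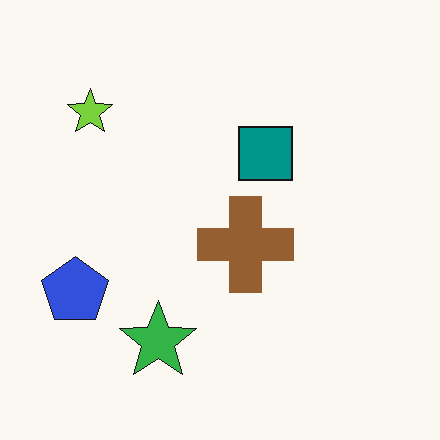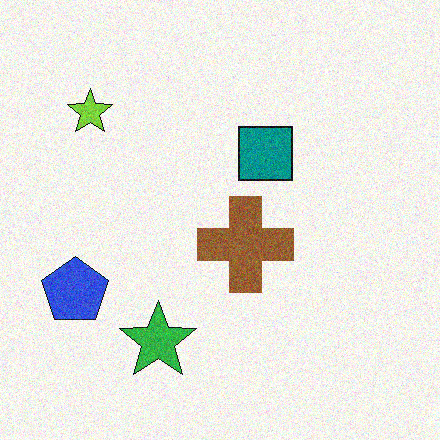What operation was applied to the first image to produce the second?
The image was degraded with visible gaussian noise.

Random speckle covers the whole image, including the flat background.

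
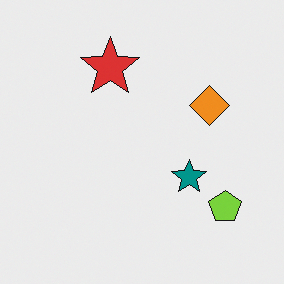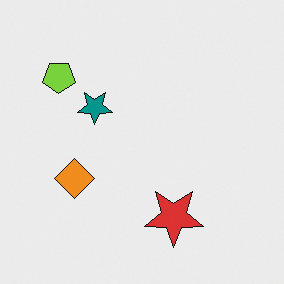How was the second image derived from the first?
The second image is the first rotated 180°.

The lime pentagon sits in the bottom-right of the first image and the top-left of the second — consistent with a whole-image 180° rotation.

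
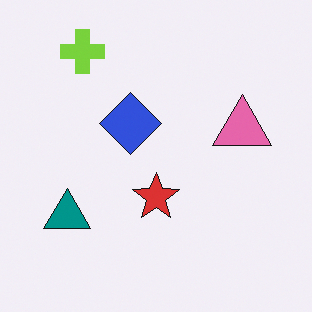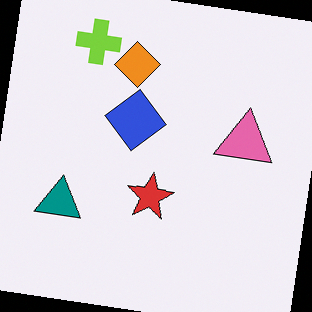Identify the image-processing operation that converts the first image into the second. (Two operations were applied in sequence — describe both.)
Rotated clockwise by a slight angle, then overlaid with an additional orange diamond.

Every shape is tilted by the same angle and the image corners show triangular fill wedges — a whole-image rotation by a non-right angle. An orange diamond appears in the second image that is absent from the first.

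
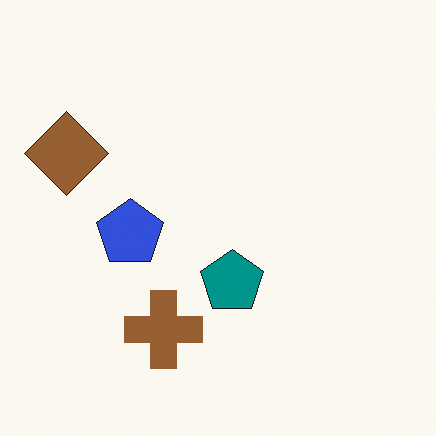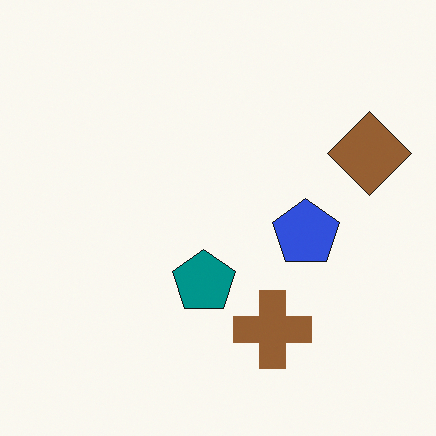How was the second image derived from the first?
Flipped horizontally (left ↔ right).

The brown diamond is in the left of the first image and the right of the second — shapes on opposite sides of the vertical midline have swapped in a mirror flip.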